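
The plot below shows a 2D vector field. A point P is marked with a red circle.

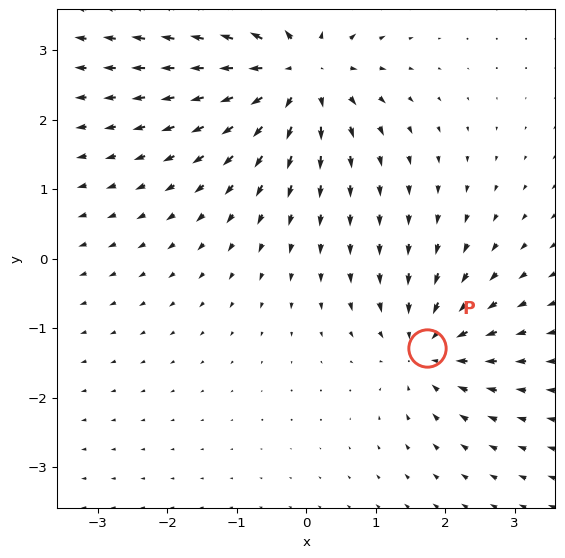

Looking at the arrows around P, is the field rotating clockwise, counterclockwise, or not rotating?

Near P at (1.7, -1.3) the arrows show no circulation. The curl there is ≈0.

not rotating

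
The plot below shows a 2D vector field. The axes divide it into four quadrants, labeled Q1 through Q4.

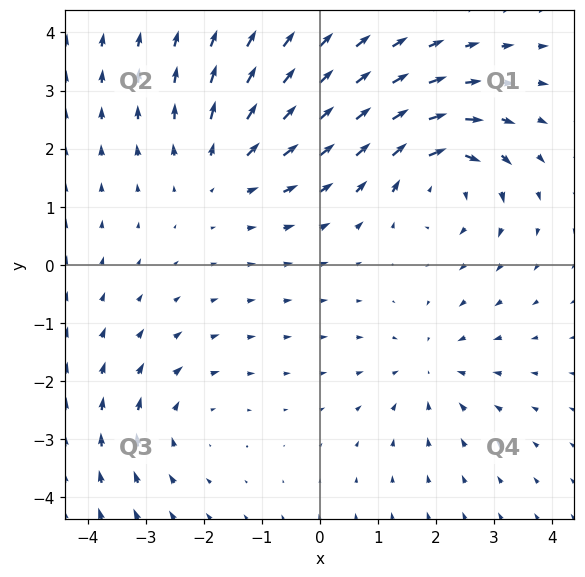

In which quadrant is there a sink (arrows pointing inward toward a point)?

The sink sits at approximately (1.9, -1.8), which lies in quadrant Q4. The divergence there is about -3, negative as expected for a sink.

Q4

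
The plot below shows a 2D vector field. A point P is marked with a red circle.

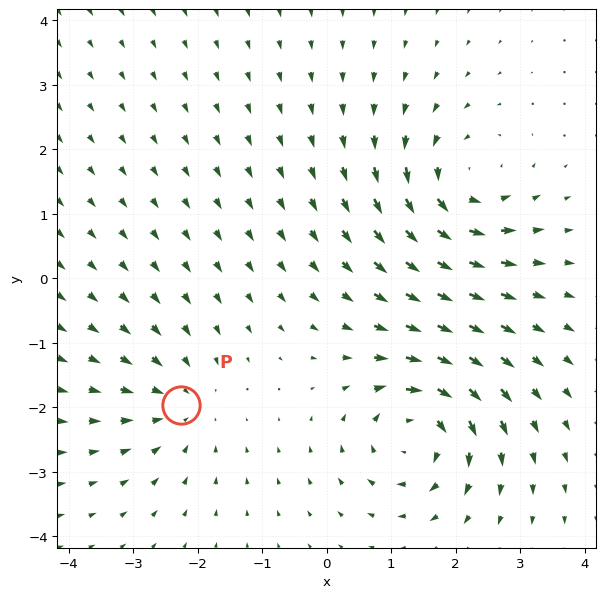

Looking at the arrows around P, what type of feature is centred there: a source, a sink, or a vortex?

sink

At P (-2.3, -2.0) the arrows converge inward. Divergence about -4, curl ≈0 — negative divergence with near-zero curl is a sink.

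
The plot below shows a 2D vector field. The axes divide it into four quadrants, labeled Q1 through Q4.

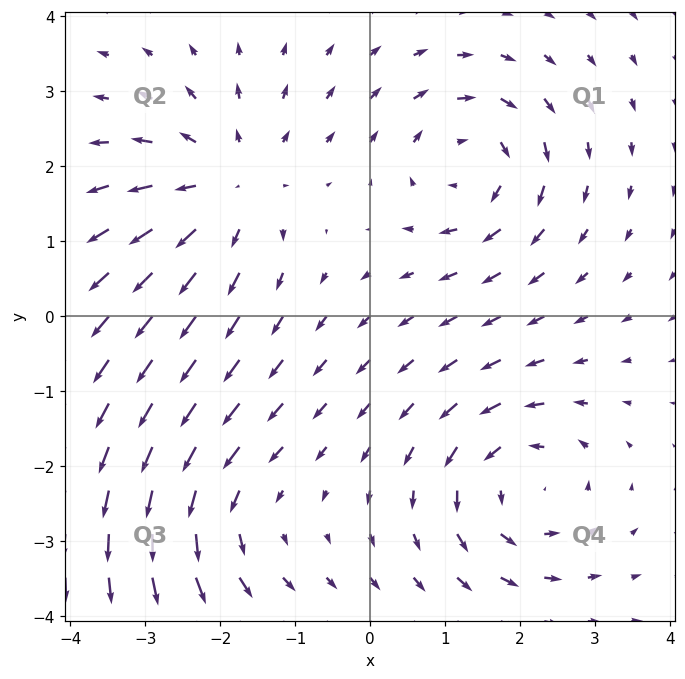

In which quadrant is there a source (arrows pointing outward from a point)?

The source sits at approximately (-1.9, 1.7), which lies in quadrant Q2. The divergence there is about +4, positive as expected for a source.

Q2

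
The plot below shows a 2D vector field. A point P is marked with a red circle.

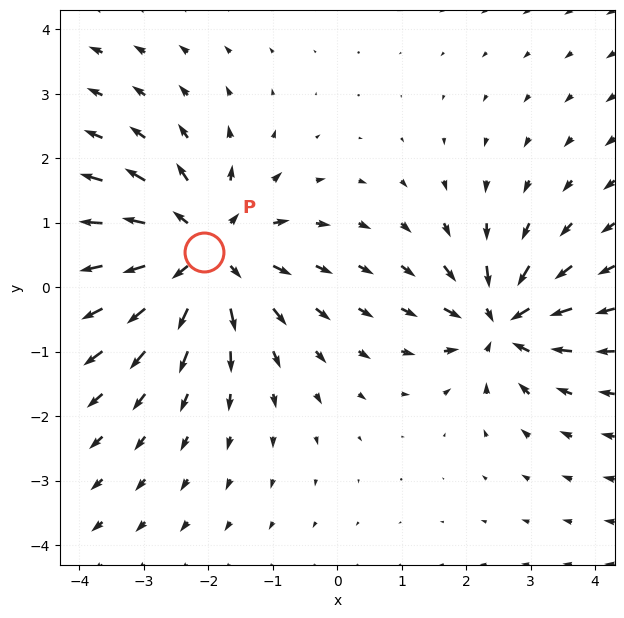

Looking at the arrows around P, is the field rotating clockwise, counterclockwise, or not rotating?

Near P at (-2.1, 0.6) the arrows show no circulation. The curl there is ≈0.

not rotating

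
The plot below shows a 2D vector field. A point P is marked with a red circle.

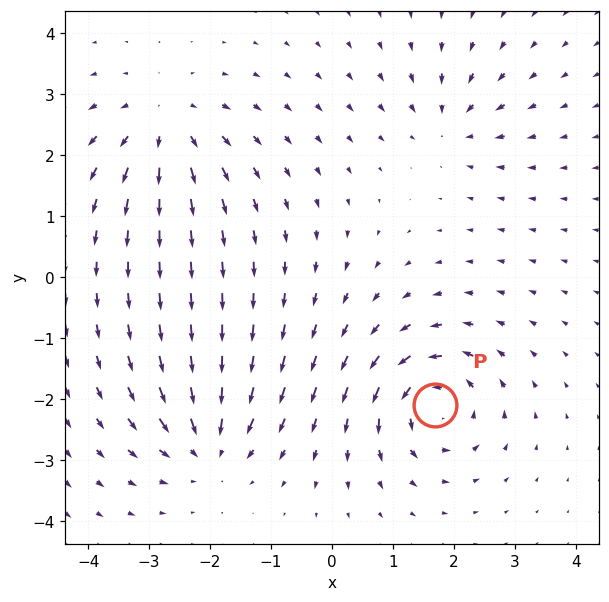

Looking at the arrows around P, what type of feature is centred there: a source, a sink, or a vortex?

At P (1.7, -2.1) the arrows circulate counterclockwise. Divergence ≈0, curl about +7 — near-zero divergence with nonzero curl is a vortex.

vortex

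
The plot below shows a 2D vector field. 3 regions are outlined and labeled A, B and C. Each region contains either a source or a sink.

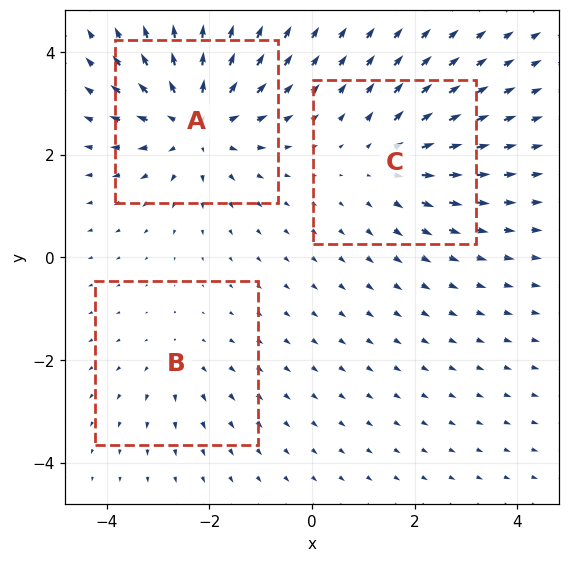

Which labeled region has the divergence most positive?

Divergence at each region's feature centre — A: about +5, B: about +2, C: about +3. Region A is most positive.

A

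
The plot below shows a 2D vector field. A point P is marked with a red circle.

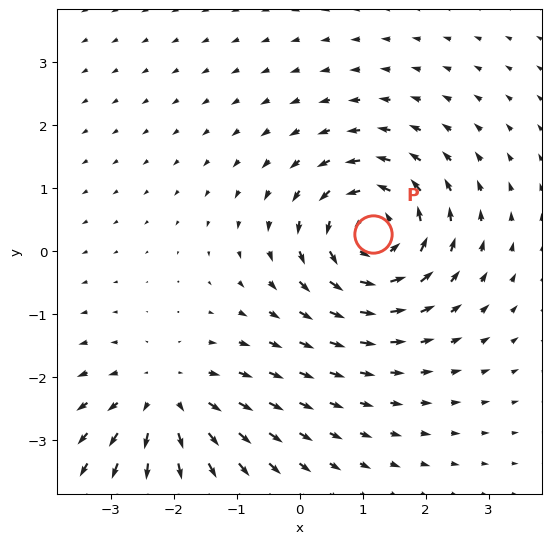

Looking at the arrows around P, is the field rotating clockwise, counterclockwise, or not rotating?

Near P at (1.2, 0.3) the arrows circulate counterclockwise. The curl (z-component) there is about +5; positive curl means counterclockwise rotation.

counterclockwise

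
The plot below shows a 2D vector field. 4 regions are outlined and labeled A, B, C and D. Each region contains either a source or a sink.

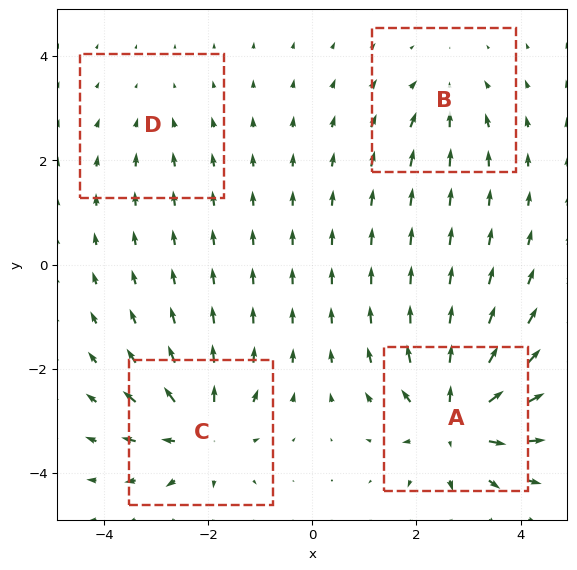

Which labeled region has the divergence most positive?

Divergence at each region's feature centre — A: about +8, B: about -3, C: about +6, D: about -2. Region A is most positive.

A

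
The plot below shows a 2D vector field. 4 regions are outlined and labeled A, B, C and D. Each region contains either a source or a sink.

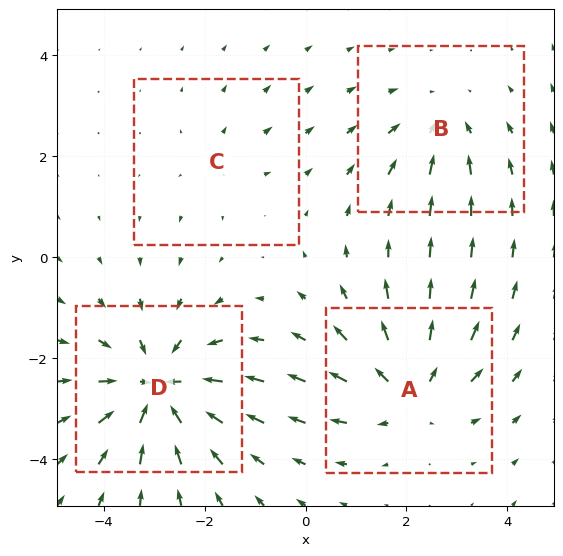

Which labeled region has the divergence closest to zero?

Divergence at each region's feature centre — A: about +5, B: about -3, C: about +2, D: about -6. Region C is closest to zero.

C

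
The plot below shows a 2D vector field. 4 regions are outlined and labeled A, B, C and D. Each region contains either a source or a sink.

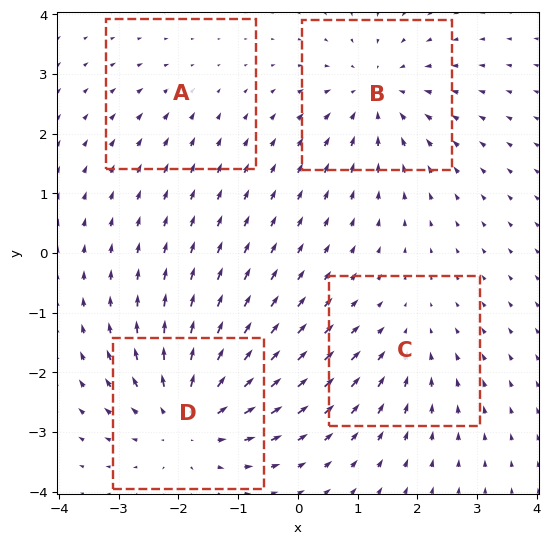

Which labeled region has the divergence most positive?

Divergence at each region's feature centre — A: about -2, B: about -5, C: about -3, D: about +6. Region D is most positive.

D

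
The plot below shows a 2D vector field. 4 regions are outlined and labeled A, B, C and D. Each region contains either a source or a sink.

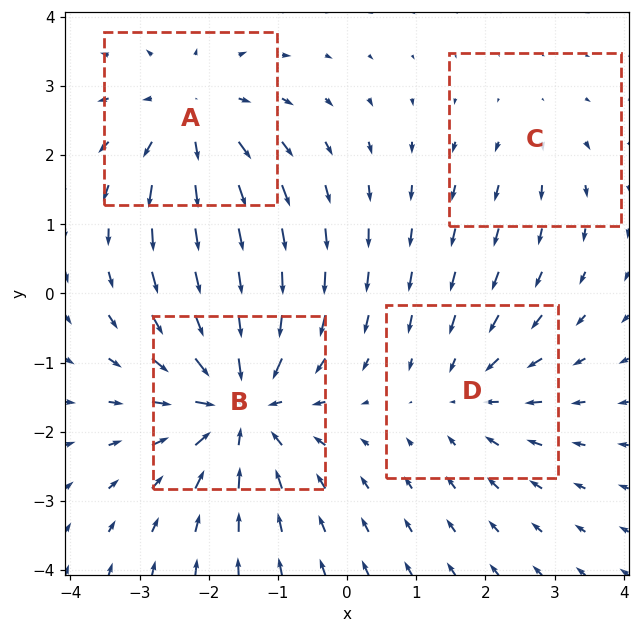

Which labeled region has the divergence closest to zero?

Divergence at each region's feature centre — A: about +4, B: about -6, C: about +2, D: about -3. Region C is closest to zero.

C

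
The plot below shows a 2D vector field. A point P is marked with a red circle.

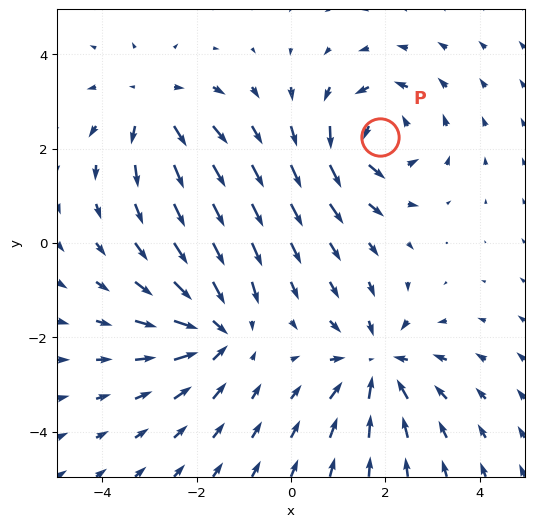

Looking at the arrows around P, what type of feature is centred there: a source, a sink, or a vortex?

At P (1.9, 2.3) the arrows circulate counterclockwise. Divergence ≈0, curl about +5 — near-zero divergence with nonzero curl is a vortex.

vortex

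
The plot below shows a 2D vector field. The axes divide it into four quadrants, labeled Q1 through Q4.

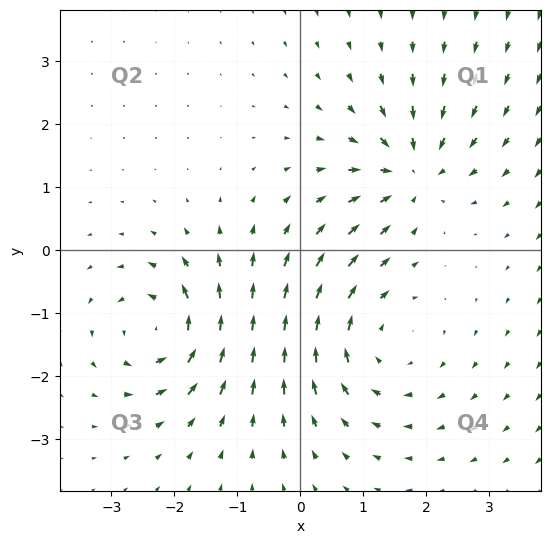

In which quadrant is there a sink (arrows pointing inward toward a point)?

The sink sits at approximately (1.8, 1.3), which lies in quadrant Q1. The divergence there is about -5, negative as expected for a sink.

Q1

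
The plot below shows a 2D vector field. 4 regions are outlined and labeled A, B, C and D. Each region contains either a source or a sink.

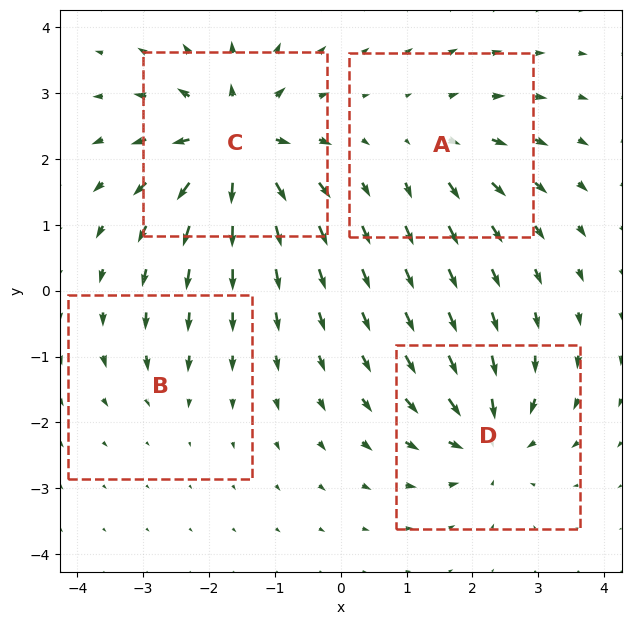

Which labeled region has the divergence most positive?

C

Divergence at each region's feature centre — A: about +4, B: about -3, C: about +9, D: about -7. Region C is most positive.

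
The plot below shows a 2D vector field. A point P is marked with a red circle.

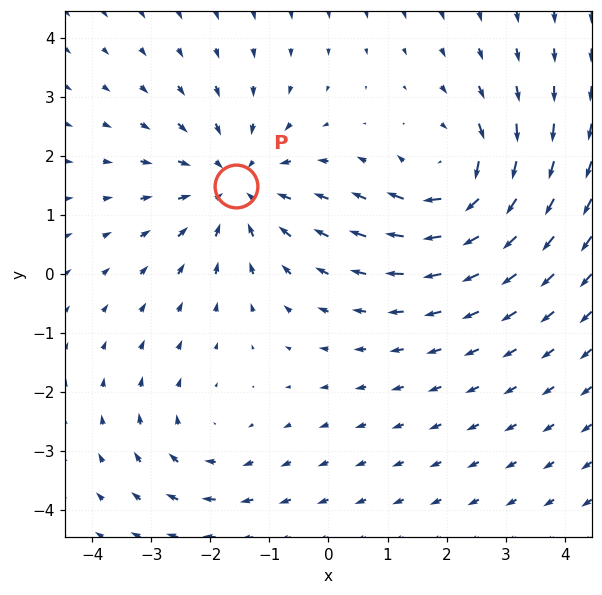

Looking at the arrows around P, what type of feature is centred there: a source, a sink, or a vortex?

sink

At P (-1.6, 1.5) the arrows converge inward. Divergence about -4, curl ≈0 — negative divergence with near-zero curl is a sink.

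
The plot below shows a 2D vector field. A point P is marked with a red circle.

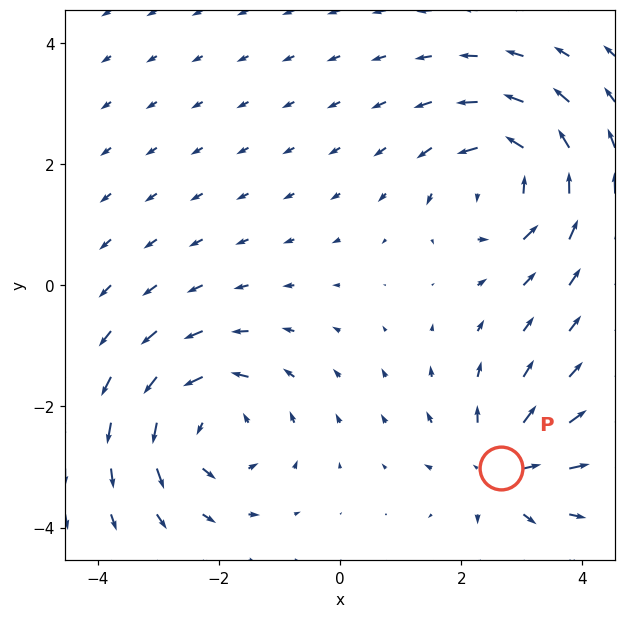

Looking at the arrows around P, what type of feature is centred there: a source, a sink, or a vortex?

At P (2.6, -3.0) the arrows spread outward. Divergence about +5, curl ≈0 — positive divergence with near-zero curl is a source.

source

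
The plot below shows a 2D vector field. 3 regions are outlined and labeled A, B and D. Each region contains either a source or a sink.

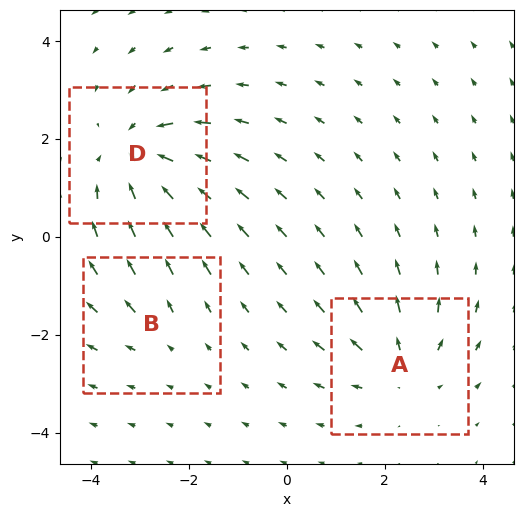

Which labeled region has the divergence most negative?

D

Divergence at each region's feature centre — A: about +3, B: about +2, D: about -4. Region D is most negative.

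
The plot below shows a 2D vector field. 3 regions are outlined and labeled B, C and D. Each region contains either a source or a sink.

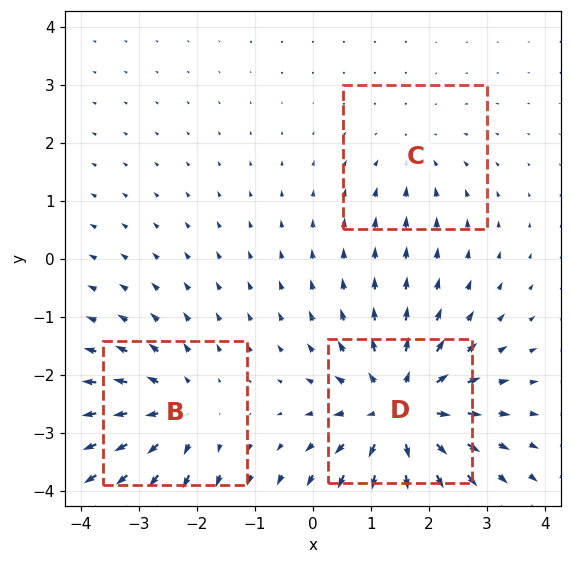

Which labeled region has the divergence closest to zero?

Divergence at each region's feature centre — B: about +3, C: about -2, D: about +5. Region C is closest to zero.

C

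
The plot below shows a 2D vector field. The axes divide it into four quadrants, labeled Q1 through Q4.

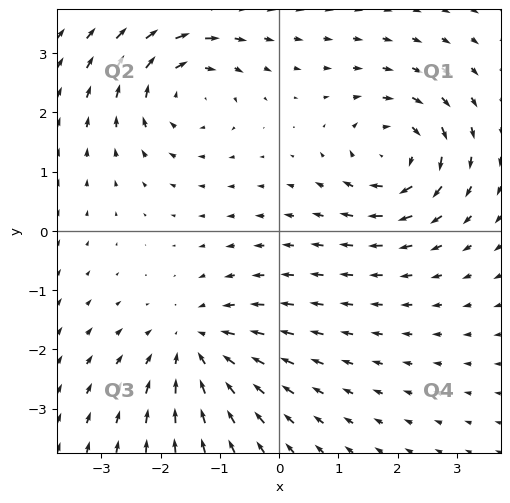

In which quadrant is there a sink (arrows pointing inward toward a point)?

The sink sits at approximately (-1.4, -1.9), which lies in quadrant Q3. The divergence there is about -3, negative as expected for a sink.

Q3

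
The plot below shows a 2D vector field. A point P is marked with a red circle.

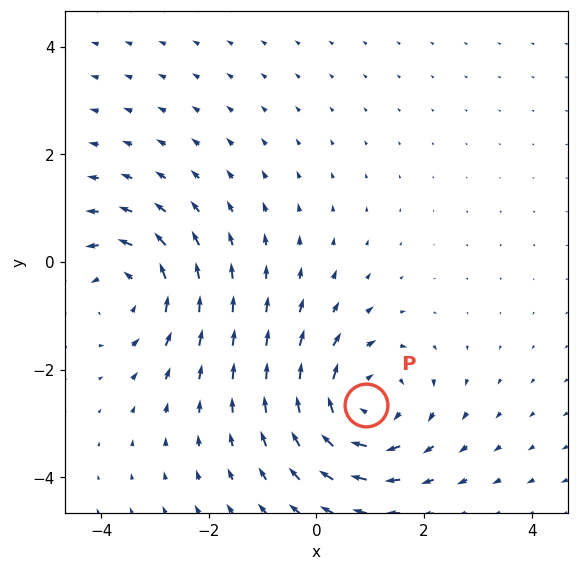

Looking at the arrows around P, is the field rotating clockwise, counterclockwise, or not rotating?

clockwise

Near P at (0.9, -2.7) the arrows circulate clockwise. The curl (z-component) there is about -3; negative curl means clockwise rotation.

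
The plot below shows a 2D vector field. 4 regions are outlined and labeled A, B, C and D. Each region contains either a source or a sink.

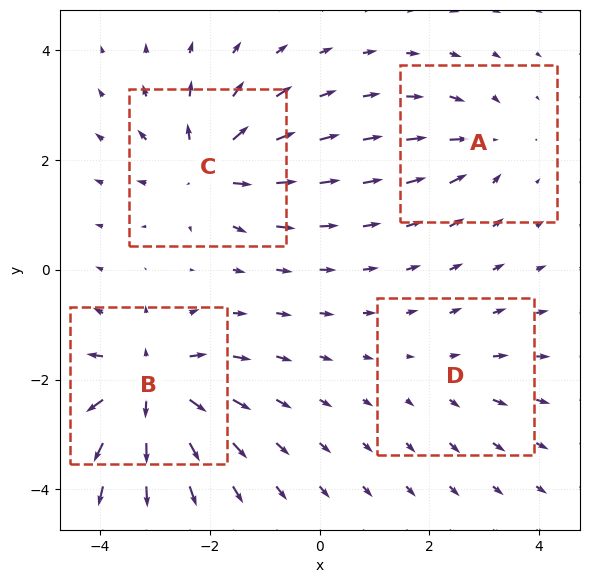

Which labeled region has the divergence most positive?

Divergence at each region's feature centre — A: about -4, B: about +8, C: about +6, D: about +2. Region B is most positive.

B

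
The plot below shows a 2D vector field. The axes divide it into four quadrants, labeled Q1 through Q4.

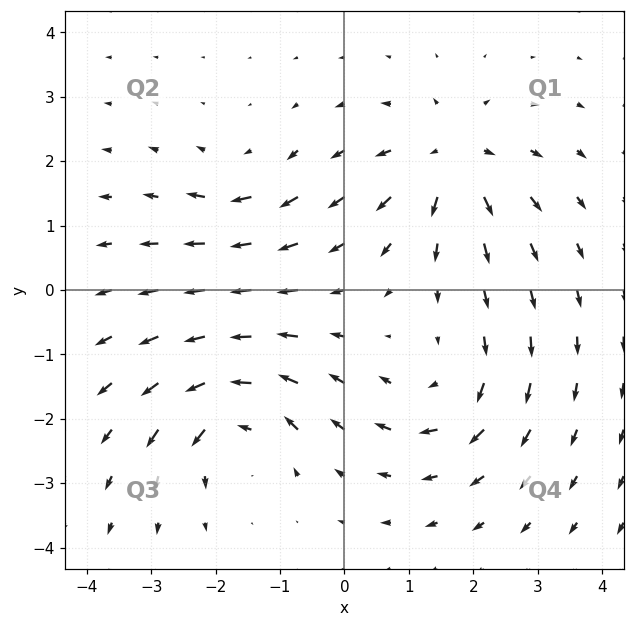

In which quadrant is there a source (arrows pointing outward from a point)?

Q1

The source sits at approximately (1.7, 2.0), which lies in quadrant Q1. The divergence there is about +5, positive as expected for a source.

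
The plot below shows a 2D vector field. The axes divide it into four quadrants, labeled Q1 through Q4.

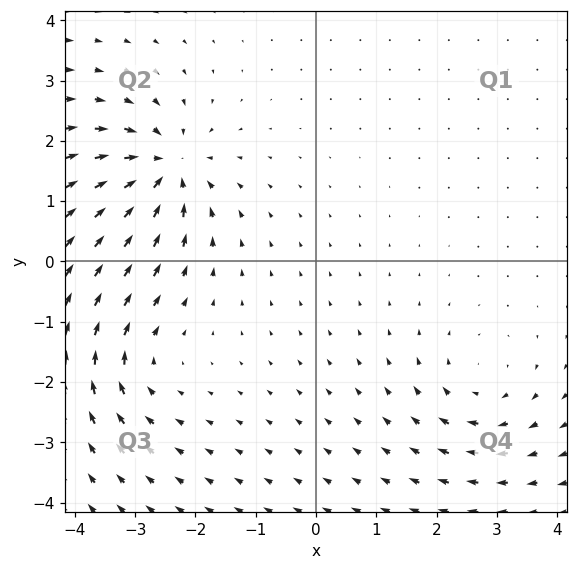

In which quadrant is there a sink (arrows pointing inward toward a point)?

Q2

The sink sits at approximately (-2.5, 1.5), which lies in quadrant Q2. The divergence there is about -6, negative as expected for a sink.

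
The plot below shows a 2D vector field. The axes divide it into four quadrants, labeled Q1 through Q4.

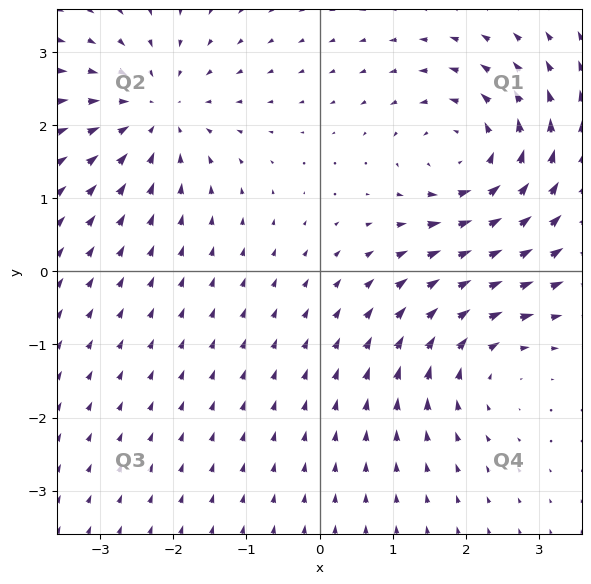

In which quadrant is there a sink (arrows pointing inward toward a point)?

Q2

The sink sits at approximately (-2.2, 2.2), which lies in quadrant Q2. The divergence there is about -4, negative as expected for a sink.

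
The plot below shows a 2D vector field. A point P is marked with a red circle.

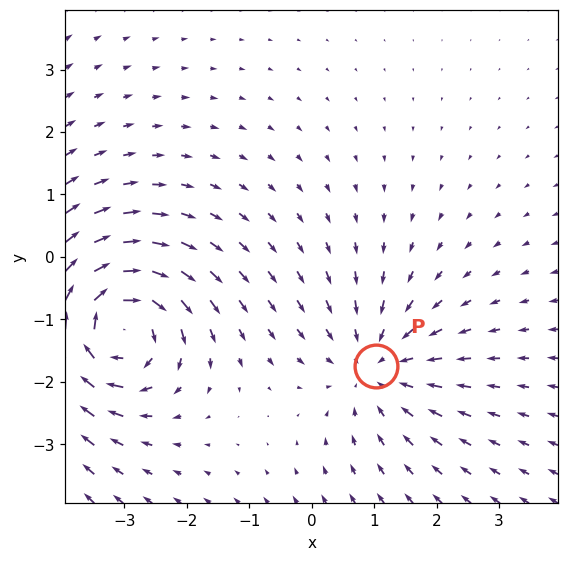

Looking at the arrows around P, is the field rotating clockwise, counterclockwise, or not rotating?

not rotating

Near P at (1.0, -1.8) the arrows show no circulation. The curl there is ≈0.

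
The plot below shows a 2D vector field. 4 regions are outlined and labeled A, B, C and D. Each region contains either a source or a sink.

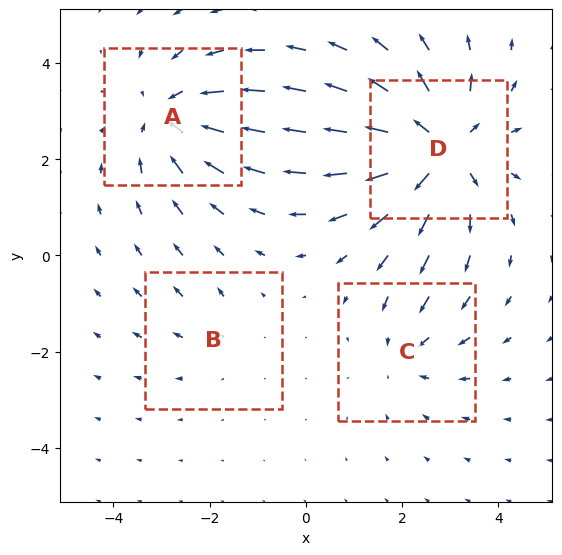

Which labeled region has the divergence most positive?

Divergence at each region's feature centre — A: about -5, B: about +2, C: about -3, D: about +6. Region D is most positive.

D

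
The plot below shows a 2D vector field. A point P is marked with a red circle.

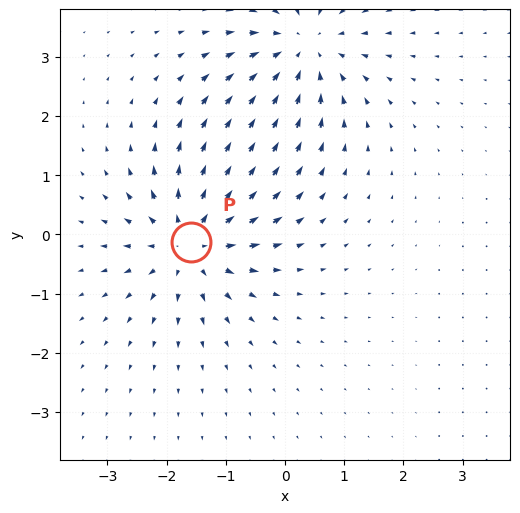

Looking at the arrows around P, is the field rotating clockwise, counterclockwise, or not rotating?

Near P at (-1.6, -0.1) the arrows show no circulation. The curl there is ≈0.

not rotating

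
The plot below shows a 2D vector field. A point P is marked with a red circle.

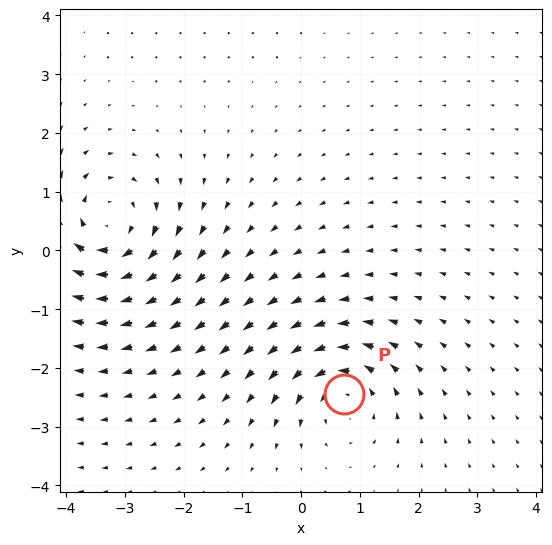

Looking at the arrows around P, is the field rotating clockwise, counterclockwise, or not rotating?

Near P at (0.7, -2.4) the arrows circulate counterclockwise. The curl (z-component) there is about +5; positive curl means counterclockwise rotation.

counterclockwise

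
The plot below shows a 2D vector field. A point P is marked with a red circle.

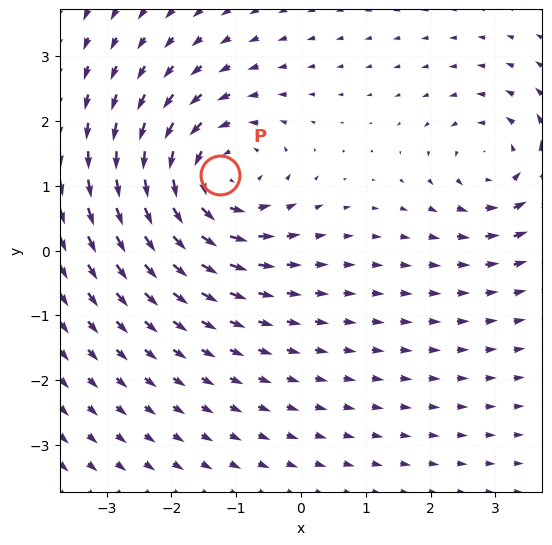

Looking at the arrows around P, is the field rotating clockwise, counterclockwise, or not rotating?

Near P at (-1.3, 1.2) the arrows circulate counterclockwise. The curl (z-component) there is about +5; positive curl means counterclockwise rotation.

counterclockwise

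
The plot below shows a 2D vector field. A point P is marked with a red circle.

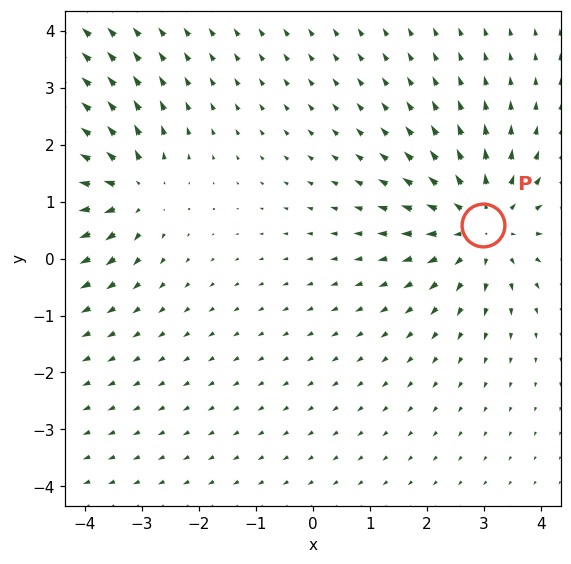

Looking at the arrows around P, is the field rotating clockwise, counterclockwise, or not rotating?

Near P at (3.0, 0.6) the arrows show no circulation. The curl there is ≈0.

not rotating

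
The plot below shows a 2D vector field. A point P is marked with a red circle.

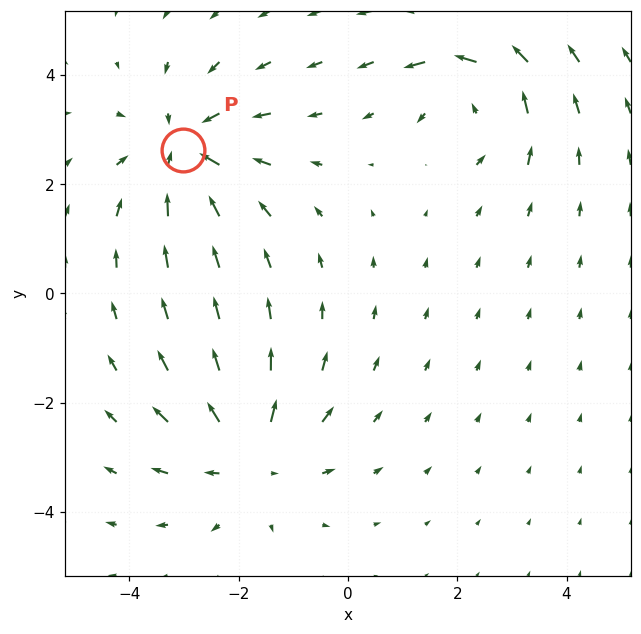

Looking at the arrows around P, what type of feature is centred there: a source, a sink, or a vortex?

At P (-3.0, 2.6) the arrows converge inward. Divergence about -3, curl ≈0 — negative divergence with near-zero curl is a sink.

sink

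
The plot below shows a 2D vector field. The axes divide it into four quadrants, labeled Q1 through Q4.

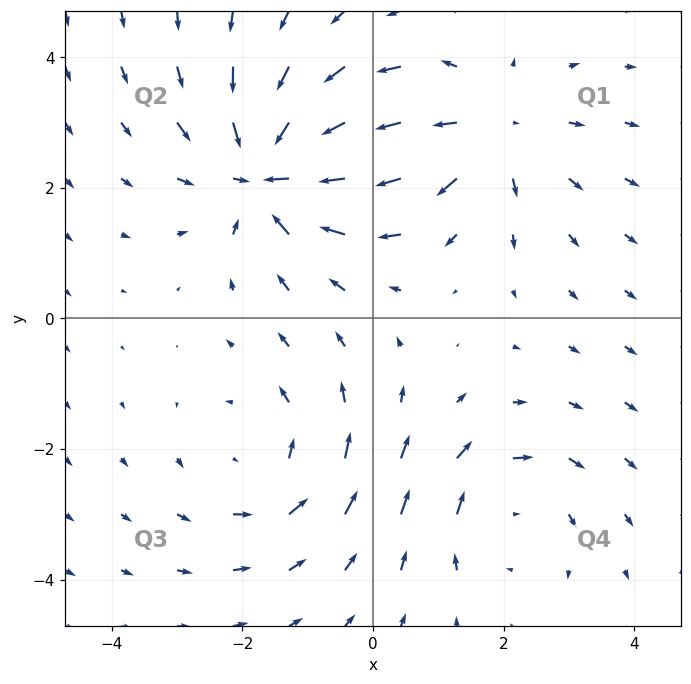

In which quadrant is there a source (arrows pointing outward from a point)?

Q1

The source sits at approximately (1.7, 2.9), which lies in quadrant Q1. The divergence there is about +3, positive as expected for a source.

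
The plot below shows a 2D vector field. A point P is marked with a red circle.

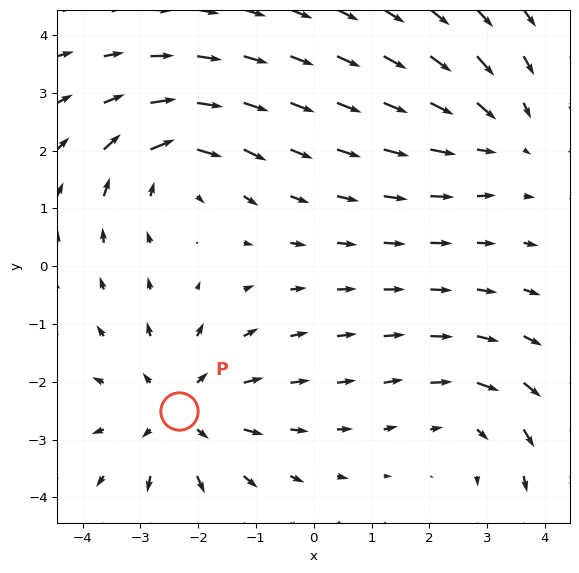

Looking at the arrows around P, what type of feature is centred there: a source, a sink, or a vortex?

source

At P (-2.3, -2.5) the arrows spread outward. Divergence about +3, curl ≈0 — positive divergence with near-zero curl is a source.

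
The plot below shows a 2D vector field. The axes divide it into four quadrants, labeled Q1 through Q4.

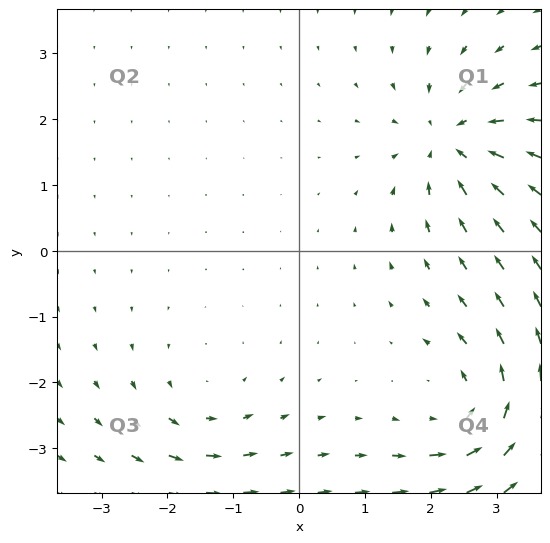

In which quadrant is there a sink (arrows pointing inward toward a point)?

The sink sits at approximately (2.3, 1.7), which lies in quadrant Q1. The divergence there is about -6, negative as expected for a sink.

Q1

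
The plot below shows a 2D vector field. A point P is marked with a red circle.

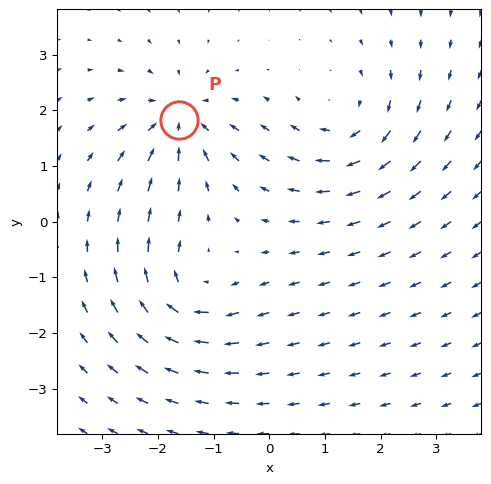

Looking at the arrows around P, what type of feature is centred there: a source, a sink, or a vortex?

At P (-1.6, 1.8) the arrows converge inward. Divergence about -6, curl ≈0 — negative divergence with near-zero curl is a sink.

sink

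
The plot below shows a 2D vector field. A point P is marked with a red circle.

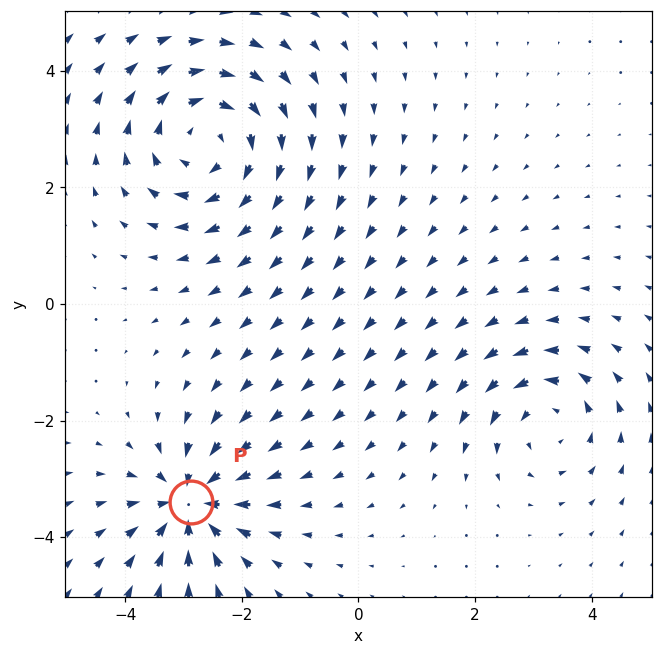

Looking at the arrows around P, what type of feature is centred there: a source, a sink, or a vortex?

At P (-2.9, -3.4) the arrows converge inward. Divergence about -5, curl ≈0 — negative divergence with near-zero curl is a sink.

sink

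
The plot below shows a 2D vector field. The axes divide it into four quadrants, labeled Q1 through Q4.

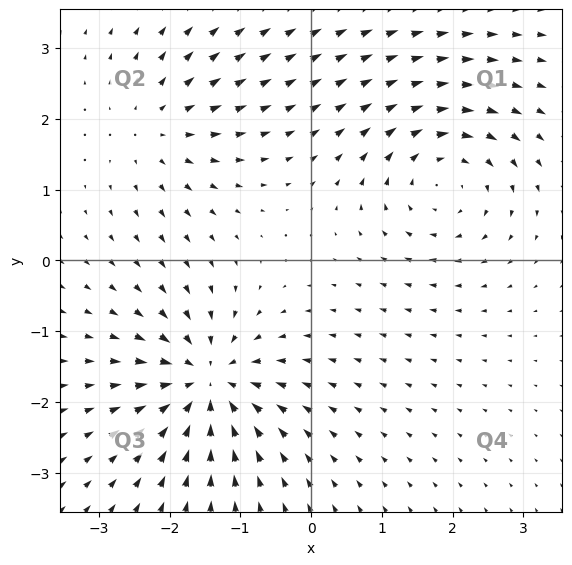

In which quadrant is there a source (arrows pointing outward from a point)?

The source sits at approximately (-2.2, 1.9), which lies in quadrant Q2. The divergence there is about +3, positive as expected for a source.

Q2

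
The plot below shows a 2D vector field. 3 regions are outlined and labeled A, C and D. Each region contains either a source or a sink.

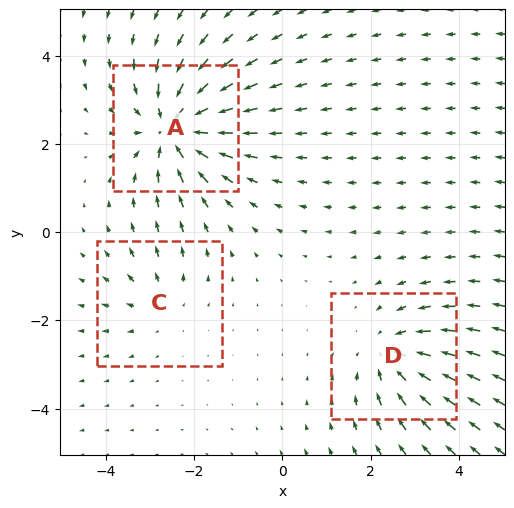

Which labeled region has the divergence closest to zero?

C

Divergence at each region's feature centre — A: about -5, C: about +2, D: about -4. Region C is closest to zero.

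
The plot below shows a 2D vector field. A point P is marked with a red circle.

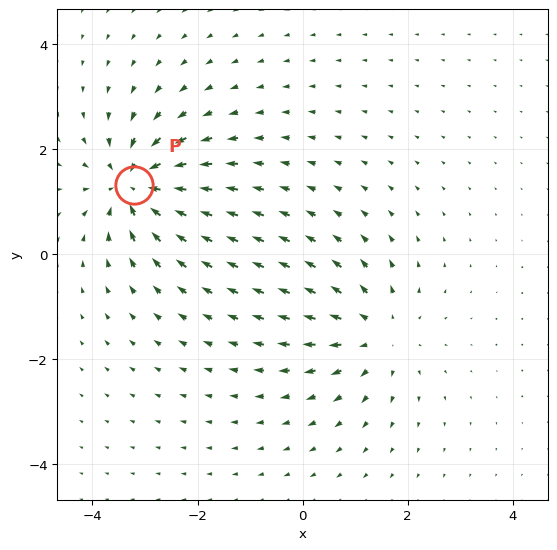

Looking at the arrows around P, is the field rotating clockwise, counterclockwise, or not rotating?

Near P at (-3.2, 1.3) the arrows show no circulation. The curl there is ≈0.

not rotating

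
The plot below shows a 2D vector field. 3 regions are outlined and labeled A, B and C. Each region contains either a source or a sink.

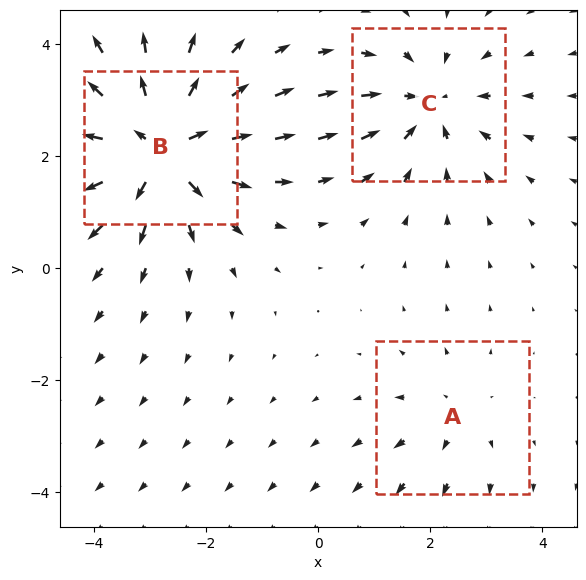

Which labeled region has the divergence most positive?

Divergence at each region's feature centre — A: about +2, B: about +5, C: about -3. Region B is most positive.

B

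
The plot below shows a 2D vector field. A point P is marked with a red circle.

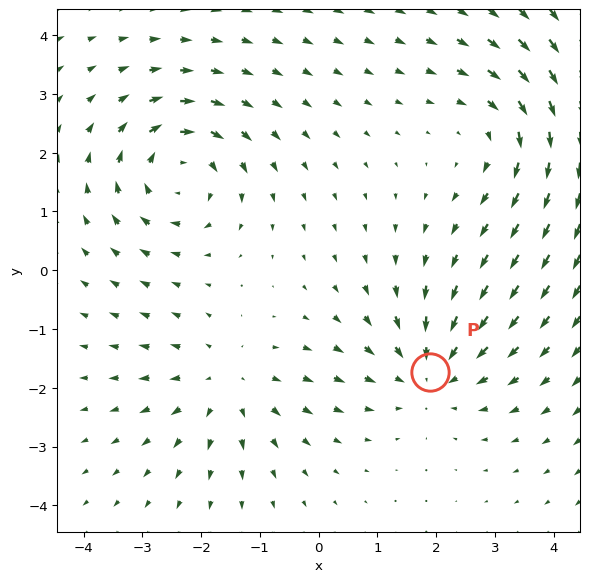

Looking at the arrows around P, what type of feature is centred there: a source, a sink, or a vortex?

At P (1.9, -1.7) the arrows converge inward. Divergence about -3, curl ≈0 — negative divergence with near-zero curl is a sink.

sink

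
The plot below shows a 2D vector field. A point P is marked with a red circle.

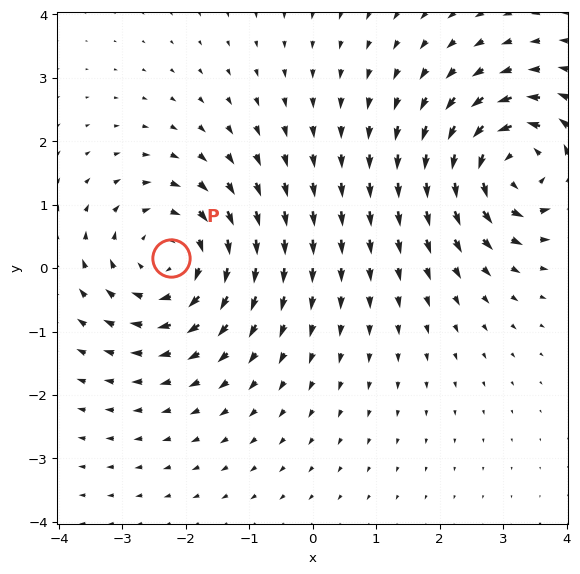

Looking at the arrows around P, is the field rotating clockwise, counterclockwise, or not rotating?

clockwise

Near P at (-2.2, 0.2) the arrows circulate clockwise. The curl (z-component) there is about -4; negative curl means clockwise rotation.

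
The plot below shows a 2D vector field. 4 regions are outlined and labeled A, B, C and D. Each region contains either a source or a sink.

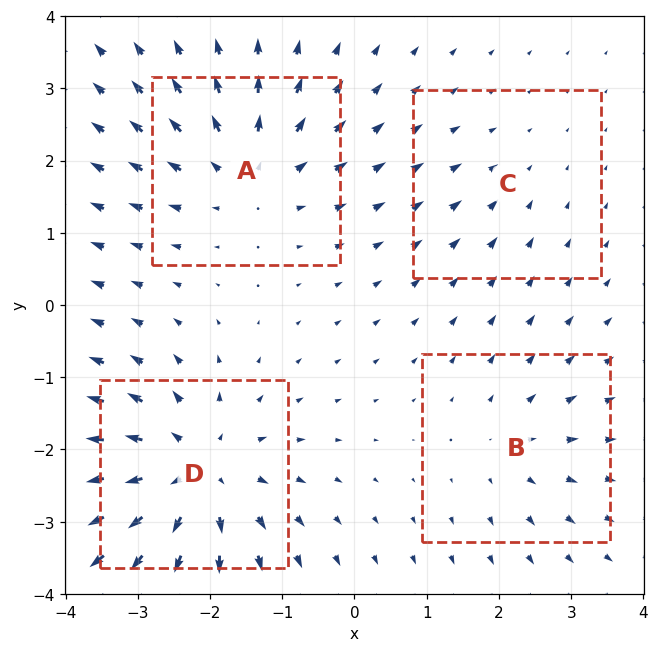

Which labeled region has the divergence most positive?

D

Divergence at each region's feature centre — A: about +5, B: about +3, C: about -2, D: about +7. Region D is most positive.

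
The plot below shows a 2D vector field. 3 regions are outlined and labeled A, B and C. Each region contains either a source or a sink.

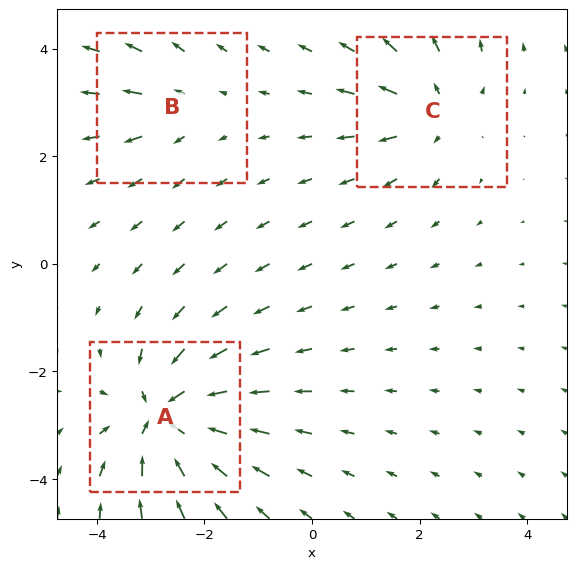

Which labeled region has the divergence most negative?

Divergence at each region's feature centre — A: about -6, B: about +2, C: about +3. Region A is most negative.

A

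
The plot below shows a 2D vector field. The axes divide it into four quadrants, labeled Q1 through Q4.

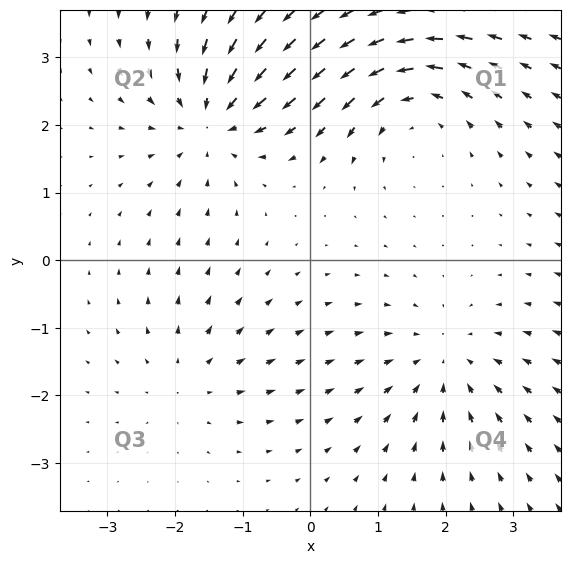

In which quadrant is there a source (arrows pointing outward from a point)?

Q3

The source sits at approximately (-1.8, -1.7), which lies in quadrant Q3. The divergence there is about +3, positive as expected for a source.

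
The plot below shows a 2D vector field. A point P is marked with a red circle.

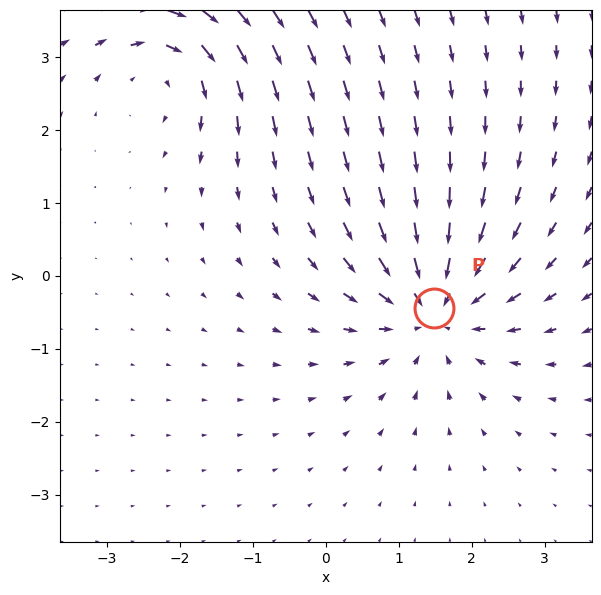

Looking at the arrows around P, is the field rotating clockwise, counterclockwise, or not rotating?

not rotating

Near P at (1.5, -0.4) the arrows show no circulation. The curl there is ≈0.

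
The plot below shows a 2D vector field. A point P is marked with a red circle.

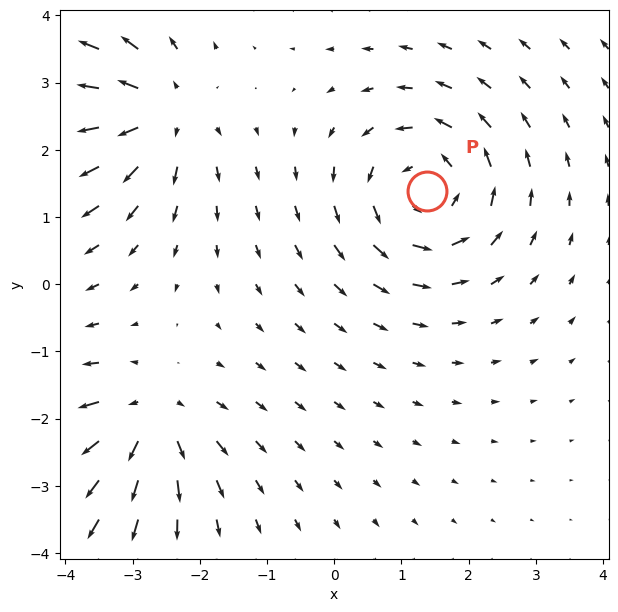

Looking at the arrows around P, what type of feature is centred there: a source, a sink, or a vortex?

At P (1.4, 1.4) the arrows circulate counterclockwise. Divergence ≈0, curl about +4 — near-zero divergence with nonzero curl is a vortex.

vortex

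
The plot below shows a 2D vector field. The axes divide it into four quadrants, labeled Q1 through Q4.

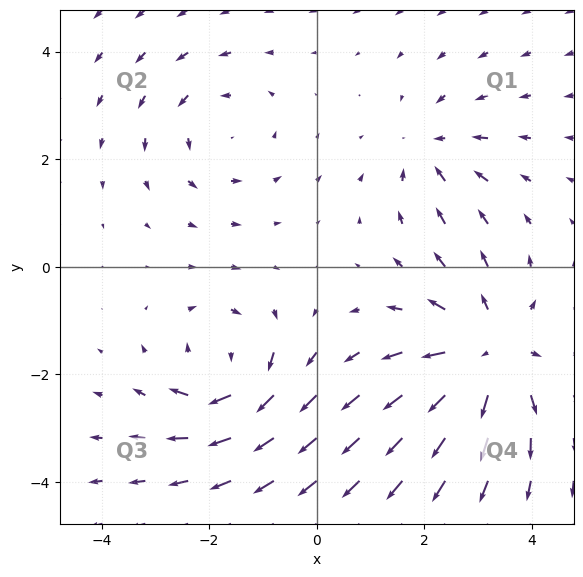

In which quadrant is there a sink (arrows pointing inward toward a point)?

The sink sits at approximately (2.1, 2.2), which lies in quadrant Q1. The divergence there is about -3, negative as expected for a sink.

Q1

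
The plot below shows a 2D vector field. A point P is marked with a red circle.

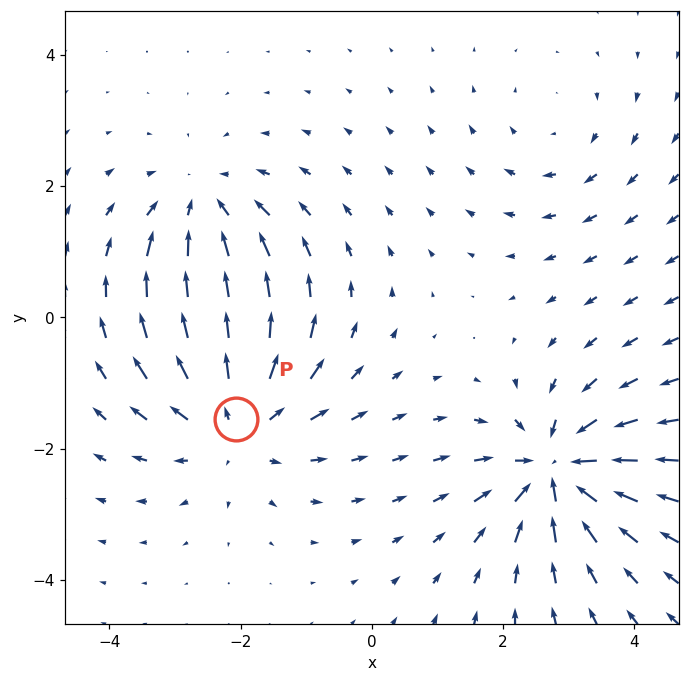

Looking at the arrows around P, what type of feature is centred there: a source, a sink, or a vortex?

source

At P (-2.1, -1.5) the arrows spread outward. Divergence about +4, curl ≈0 — positive divergence with near-zero curl is a source.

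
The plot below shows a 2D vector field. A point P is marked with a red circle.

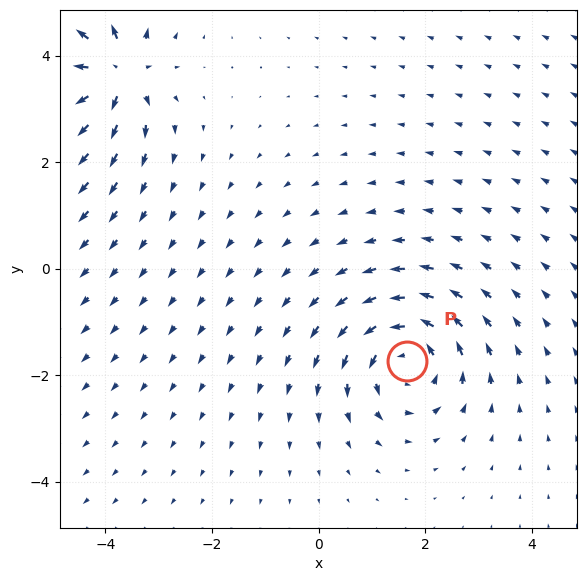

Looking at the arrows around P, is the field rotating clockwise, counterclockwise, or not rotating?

counterclockwise

Near P at (1.7, -1.7) the arrows circulate counterclockwise. The curl (z-component) there is about +4; positive curl means counterclockwise rotation.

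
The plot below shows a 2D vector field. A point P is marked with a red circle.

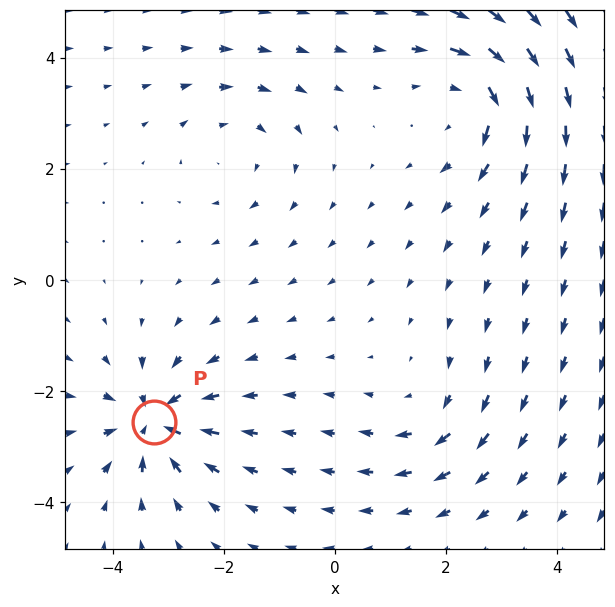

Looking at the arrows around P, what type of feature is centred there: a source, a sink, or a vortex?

At P (-3.3, -2.6) the arrows converge inward. Divergence about -6, curl ≈0 — negative divergence with near-zero curl is a sink.

sink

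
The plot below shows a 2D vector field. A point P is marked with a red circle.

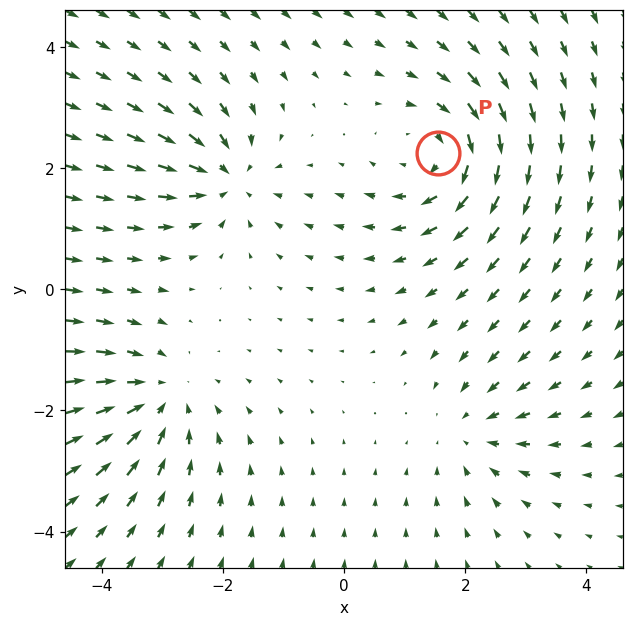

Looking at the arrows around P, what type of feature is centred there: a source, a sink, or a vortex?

vortex

At P (1.5, 2.3) the arrows circulate clockwise. Divergence ≈0, curl about -4 — near-zero divergence with nonzero curl is a vortex.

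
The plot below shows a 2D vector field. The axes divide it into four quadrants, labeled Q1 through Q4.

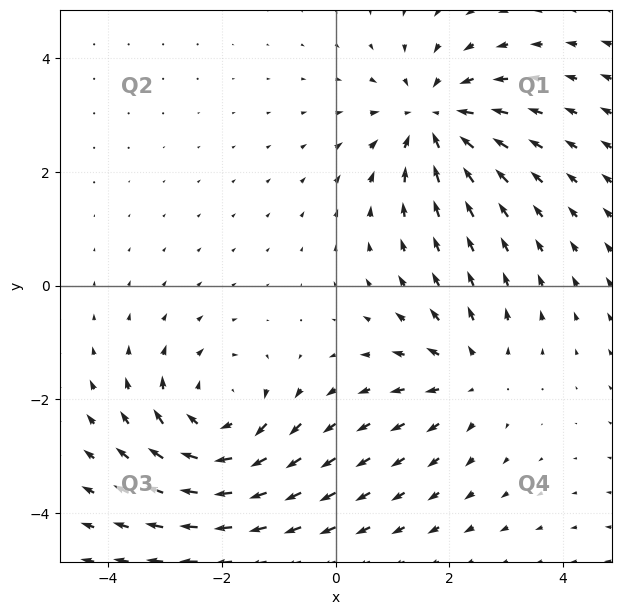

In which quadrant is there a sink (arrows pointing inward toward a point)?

The sink sits at approximately (1.7, 2.9), which lies in quadrant Q1. The divergence there is about -4, negative as expected for a sink.

Q1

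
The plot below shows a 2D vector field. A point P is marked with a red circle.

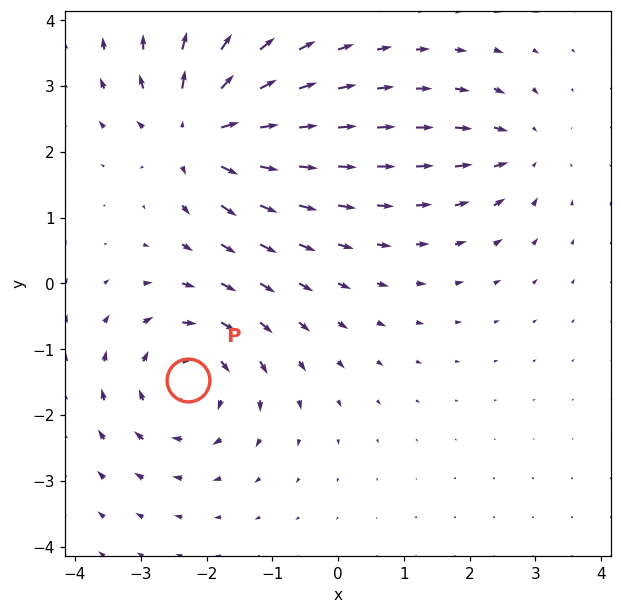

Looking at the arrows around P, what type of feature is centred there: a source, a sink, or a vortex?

vortex

At P (-2.3, -1.5) the arrows circulate clockwise. Divergence ≈0, curl about -5 — near-zero divergence with nonzero curl is a vortex.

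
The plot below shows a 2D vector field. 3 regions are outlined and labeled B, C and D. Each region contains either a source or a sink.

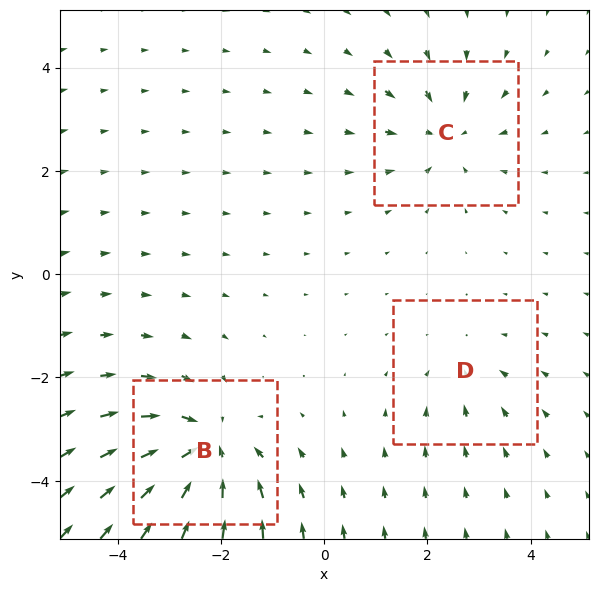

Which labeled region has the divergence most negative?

Divergence at each region's feature centre — B: about -5, C: about -3, D: about -2. Region B is most negative.

B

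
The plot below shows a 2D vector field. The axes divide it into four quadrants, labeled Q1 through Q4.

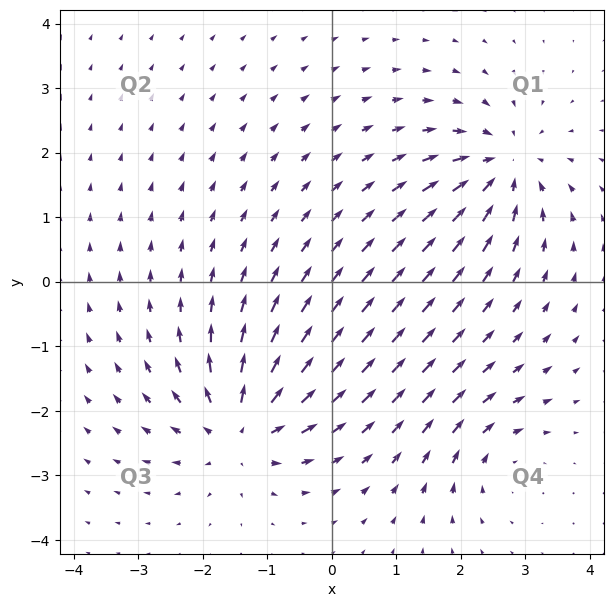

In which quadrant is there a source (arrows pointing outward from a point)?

The source sits at approximately (-1.4, -2.3), which lies in quadrant Q3. The divergence there is about +5, positive as expected for a source.

Q3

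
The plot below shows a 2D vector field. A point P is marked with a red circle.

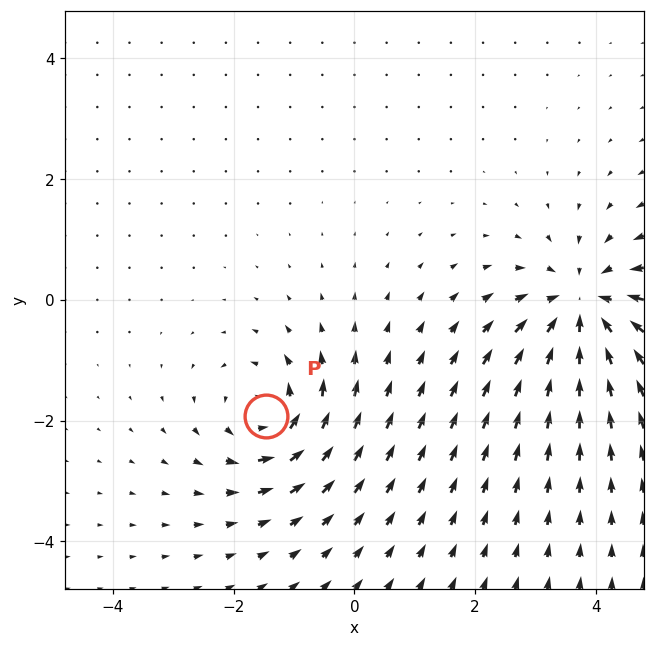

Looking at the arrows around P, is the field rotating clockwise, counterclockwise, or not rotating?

Near P at (-1.5, -1.9) the arrows circulate counterclockwise. The curl (z-component) there is about +5; positive curl means counterclockwise rotation.

counterclockwise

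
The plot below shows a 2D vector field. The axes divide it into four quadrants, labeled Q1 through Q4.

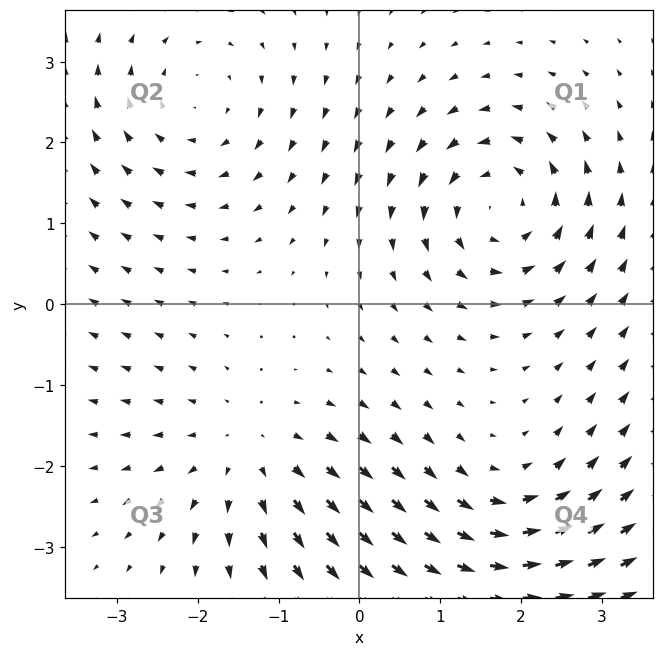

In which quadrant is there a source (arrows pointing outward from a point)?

The source sits at approximately (-1.4, -1.9), which lies in quadrant Q3. The divergence there is about +3, positive as expected for a source.

Q3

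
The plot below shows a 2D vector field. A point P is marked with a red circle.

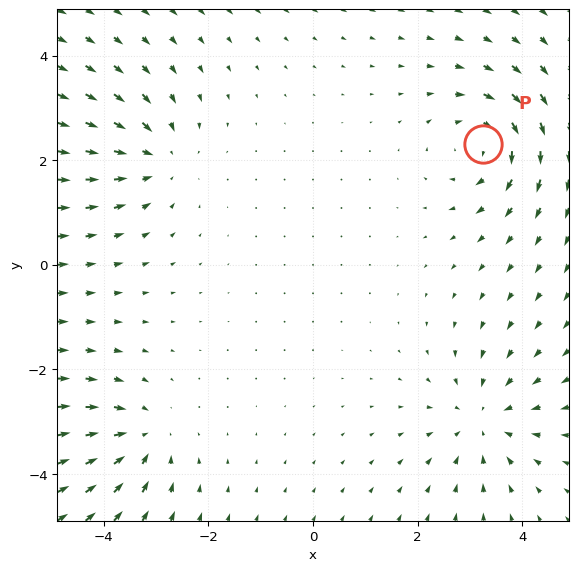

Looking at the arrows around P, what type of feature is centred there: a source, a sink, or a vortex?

At P (3.2, 2.3) the arrows circulate clockwise. Divergence ≈0, curl about -5 — near-zero divergence with nonzero curl is a vortex.

vortex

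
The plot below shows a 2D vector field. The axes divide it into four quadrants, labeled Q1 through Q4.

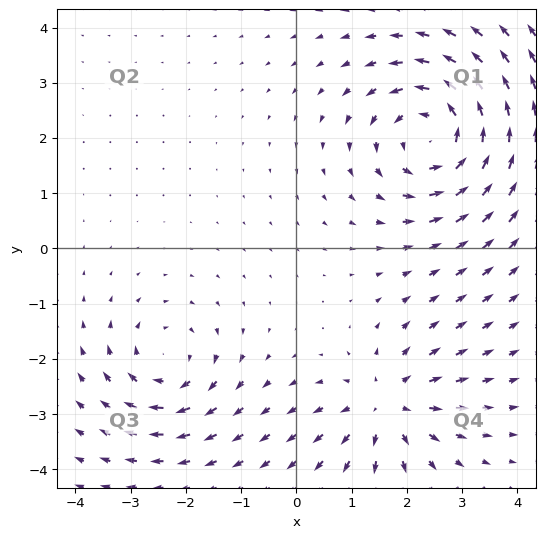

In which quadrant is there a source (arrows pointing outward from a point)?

The source sits at approximately (1.6, -2.8), which lies in quadrant Q4. The divergence there is about +4, positive as expected for a source.

Q4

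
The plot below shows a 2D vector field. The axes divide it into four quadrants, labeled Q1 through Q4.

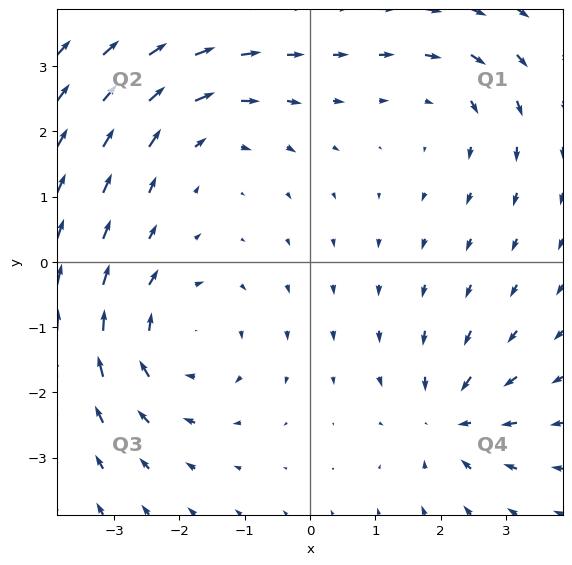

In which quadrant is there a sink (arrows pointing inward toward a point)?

Q4

The sink sits at approximately (2.1, -2.4), which lies in quadrant Q4. The divergence there is about -5, negative as expected for a sink.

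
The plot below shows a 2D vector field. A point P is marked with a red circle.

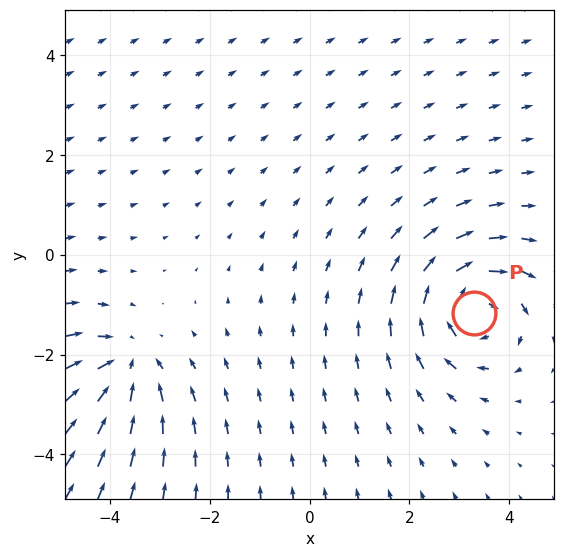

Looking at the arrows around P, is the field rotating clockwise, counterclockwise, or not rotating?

Near P at (3.3, -1.2) the arrows circulate clockwise. The curl (z-component) there is about -4; negative curl means clockwise rotation.

clockwise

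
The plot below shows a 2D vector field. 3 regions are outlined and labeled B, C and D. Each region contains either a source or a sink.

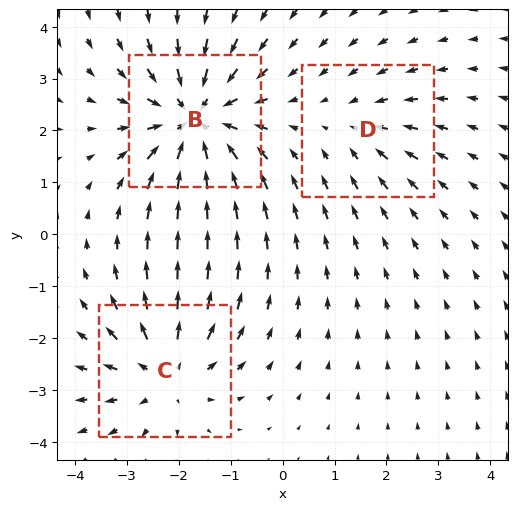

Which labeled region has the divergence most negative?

B

Divergence at each region's feature centre — B: about -4, C: about +3, D: about -2. Region B is most negative.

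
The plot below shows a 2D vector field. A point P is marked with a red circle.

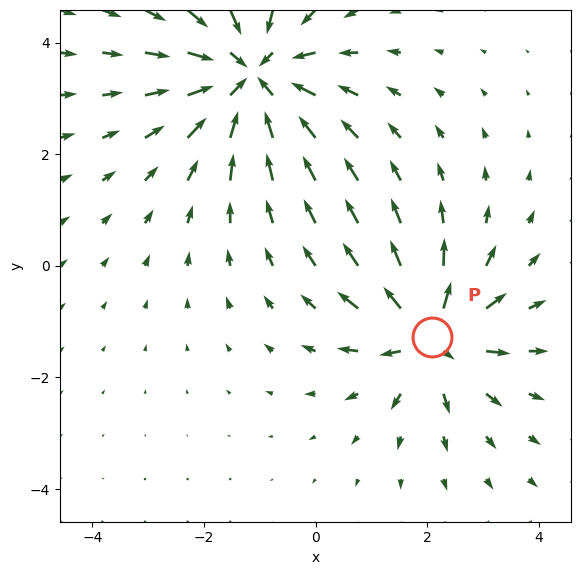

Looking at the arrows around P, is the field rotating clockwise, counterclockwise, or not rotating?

Near P at (2.1, -1.3) the arrows show no circulation. The curl there is ≈0.

not rotating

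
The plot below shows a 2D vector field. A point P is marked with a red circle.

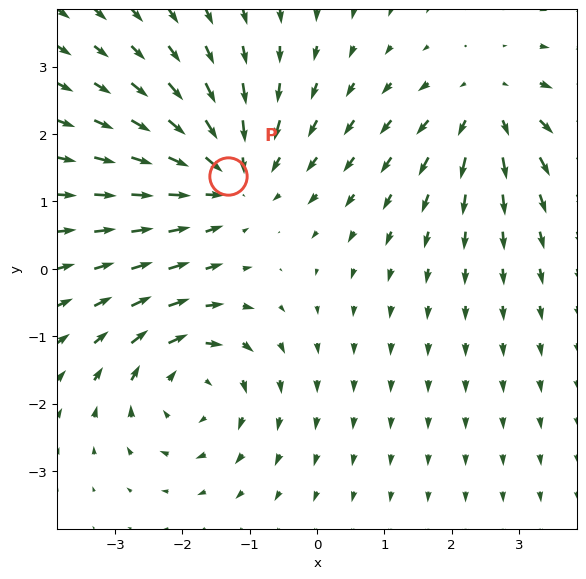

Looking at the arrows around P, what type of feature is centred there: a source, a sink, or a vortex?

sink

At P (-1.3, 1.4) the arrows converge inward. Divergence about -4, curl ≈0 — negative divergence with near-zero curl is a sink.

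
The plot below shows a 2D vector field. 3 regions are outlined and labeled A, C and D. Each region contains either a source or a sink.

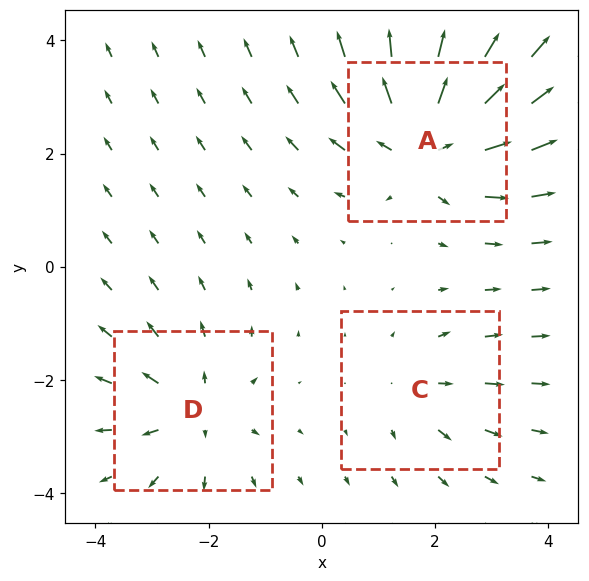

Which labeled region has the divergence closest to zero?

Divergence at each region's feature centre — A: about +5, C: about +2, D: about +3. Region C is closest to zero.

C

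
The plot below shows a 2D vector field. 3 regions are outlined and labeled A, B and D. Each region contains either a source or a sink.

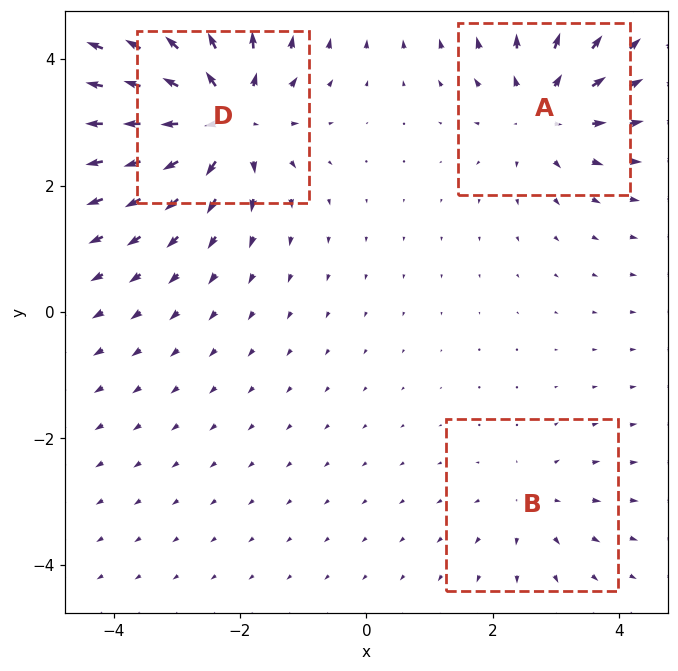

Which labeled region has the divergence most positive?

D

Divergence at each region's feature centre — A: about +4, B: about +2, D: about +5. Region D is most positive.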